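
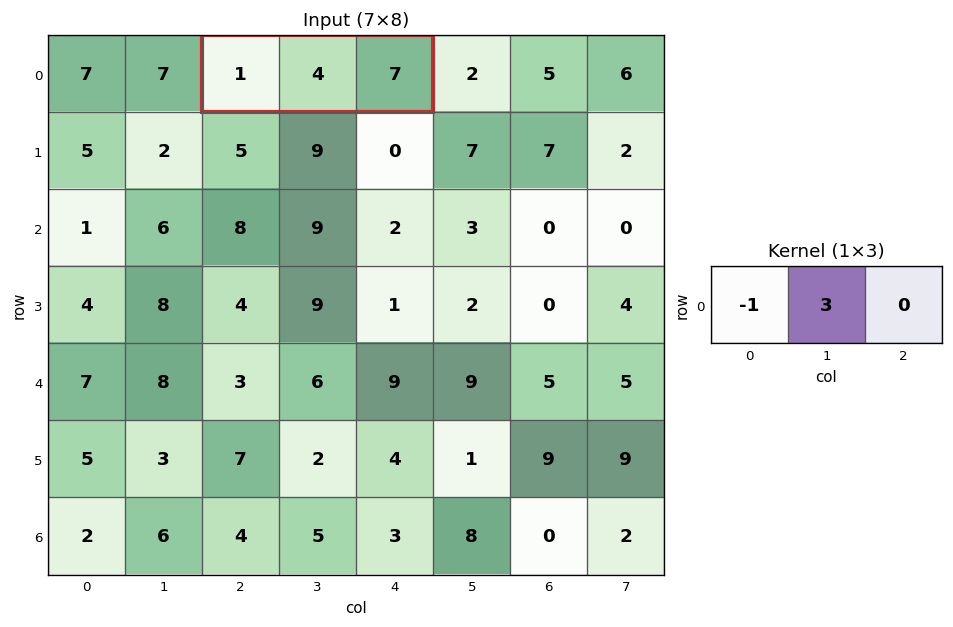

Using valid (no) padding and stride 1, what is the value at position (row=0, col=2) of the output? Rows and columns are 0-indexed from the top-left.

11

The receptive field on the input at this output position is [1 4 7]. Elementwise product with the kernel and sum: 1·-1 + 4·3.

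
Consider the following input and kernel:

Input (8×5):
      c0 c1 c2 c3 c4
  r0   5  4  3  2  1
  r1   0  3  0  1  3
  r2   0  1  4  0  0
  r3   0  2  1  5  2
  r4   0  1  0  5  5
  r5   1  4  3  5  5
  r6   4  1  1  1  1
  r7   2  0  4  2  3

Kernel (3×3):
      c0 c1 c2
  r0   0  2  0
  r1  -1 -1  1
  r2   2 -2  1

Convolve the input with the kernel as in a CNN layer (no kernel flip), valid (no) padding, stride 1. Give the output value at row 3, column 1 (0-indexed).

The receptive field on the input at this output position is [2 1 5 / 1 0 5 / 4 3 5]. Elementwise product with the kernel and sum: 1·2 + 1·-1 + 0·-1 + 5·1 + 4·2 + 3·-2 + 5·1.

13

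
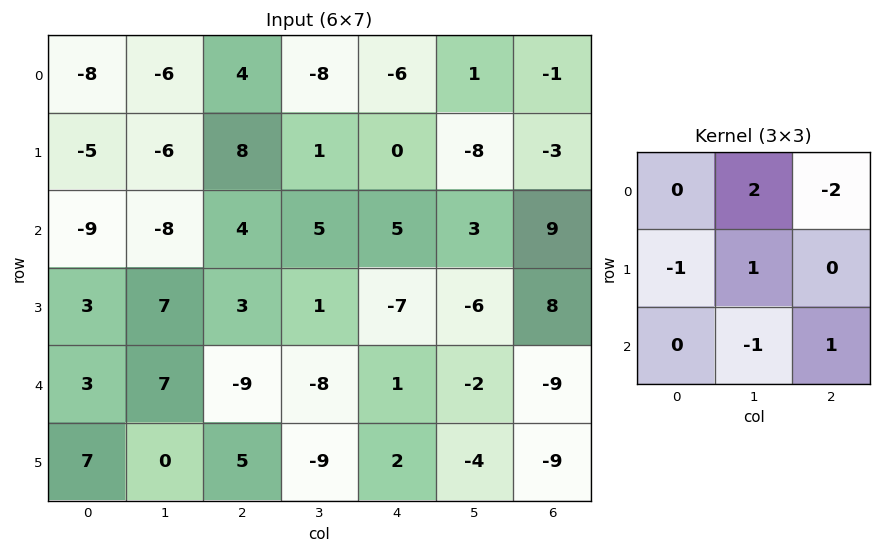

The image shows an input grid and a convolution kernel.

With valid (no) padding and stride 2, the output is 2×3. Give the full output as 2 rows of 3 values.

-9 -11 2
-36 7 -18

Output[0,0]: The receptive field on the input at this output position is [-8 -6 4 / -5 -6 8 / -9 -8 4]. Elementwise product with the kernel and sum: -6·2 + 4·-2 + -5·-1 + -6·1 + -8·-1 + 4·1.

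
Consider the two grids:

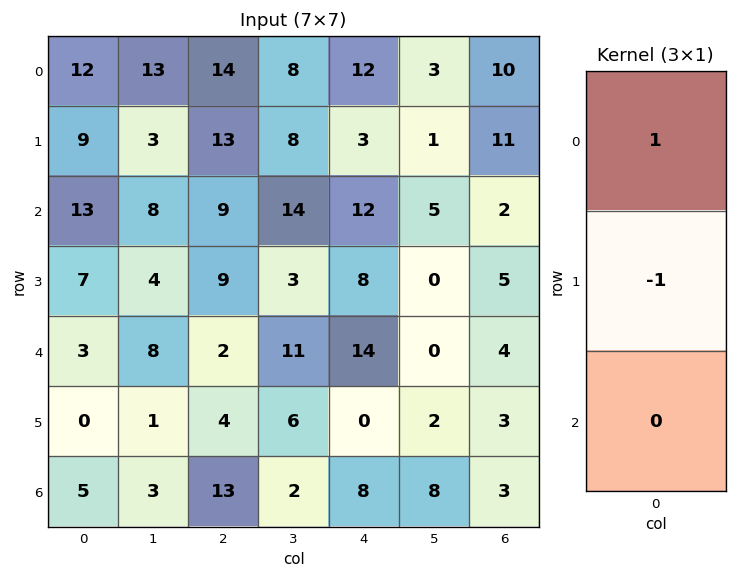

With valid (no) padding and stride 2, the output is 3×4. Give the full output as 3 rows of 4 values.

Output[0,0]: The receptive field on the input at this output position is [12 / 9 / 13]. Elementwise product with the kernel and sum: 12·1 + 9·-1.
Output[0,1]: The receptive field on the input at this output position is [14 / 13 / 9]. Elementwise product with the kernel and sum: 14·1 + 13·-1.

3 1 9 -1
6 0 4 -3
3 -2 14 1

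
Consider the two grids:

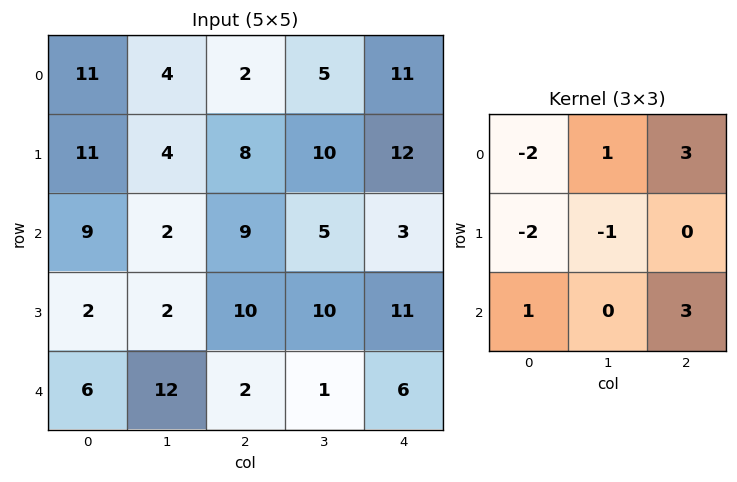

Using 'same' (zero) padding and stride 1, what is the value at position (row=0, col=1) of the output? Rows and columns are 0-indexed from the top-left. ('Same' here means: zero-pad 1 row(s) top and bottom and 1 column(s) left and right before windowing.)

The receptive field on the zero-padded input at this output position is [0 0 0 / 11 4 2 / 11 4 8]. Elementwise product with the kernel and sum: 0·-2 + 0·1 + 0·3 + 11·-2 + 4·-1 + 11·1 + 8·3.

9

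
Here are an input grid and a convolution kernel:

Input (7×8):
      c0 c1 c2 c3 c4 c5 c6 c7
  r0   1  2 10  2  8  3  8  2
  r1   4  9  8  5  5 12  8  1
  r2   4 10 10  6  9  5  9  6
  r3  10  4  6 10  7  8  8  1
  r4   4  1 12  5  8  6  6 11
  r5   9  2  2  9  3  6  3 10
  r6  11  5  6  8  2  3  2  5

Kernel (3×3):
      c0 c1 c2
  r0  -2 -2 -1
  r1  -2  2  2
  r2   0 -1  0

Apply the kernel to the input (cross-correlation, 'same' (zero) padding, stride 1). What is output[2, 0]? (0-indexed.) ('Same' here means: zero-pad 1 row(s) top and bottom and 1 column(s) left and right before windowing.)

The receptive field on the zero-padded input at this output position is [0 4 9 / 0 4 10 / 0 10 4]. Elementwise product with the kernel and sum: 0·-2 + 4·-2 + 9·-1 + 0·-2 + 4·2 + 10·2 + 10·-1.

1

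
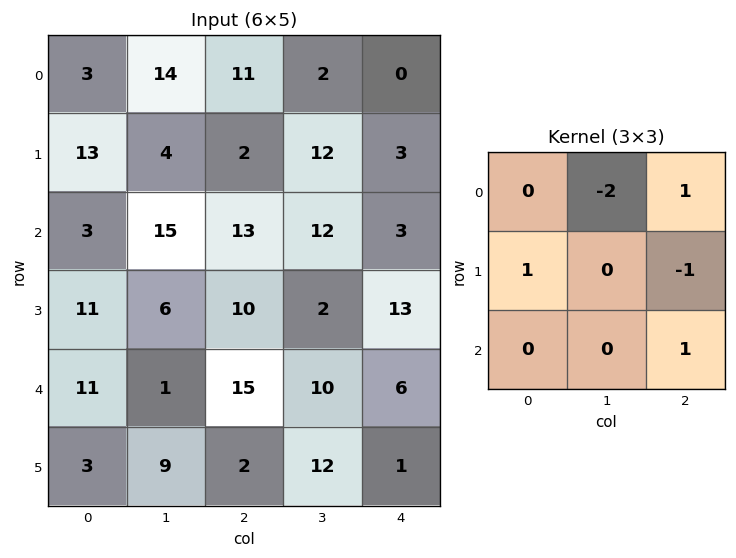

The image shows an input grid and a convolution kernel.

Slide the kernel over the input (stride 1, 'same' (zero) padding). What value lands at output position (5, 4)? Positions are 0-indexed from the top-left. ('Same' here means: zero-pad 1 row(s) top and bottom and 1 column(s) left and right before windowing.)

The receptive field on the zero-padded input at this output position is [10 6 0 / 12 1 0 / 0 0 0]. Elementwise product with the kernel and sum: 6·-2 + 0·1 + 12·1 + 0·-1 + 0·1.

0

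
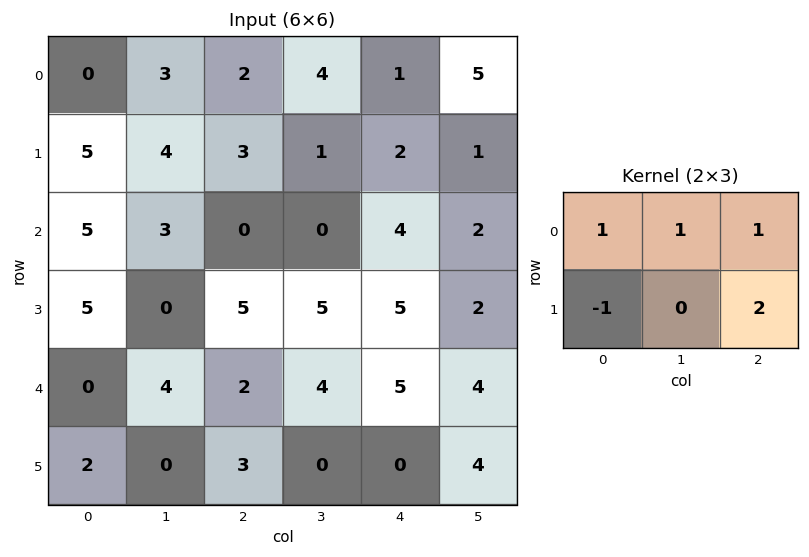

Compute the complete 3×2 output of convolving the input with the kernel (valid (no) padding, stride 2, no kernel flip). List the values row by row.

Output[0,0]: The receptive field on the input at this output position is [0 3 2 / 5 4 3]. Elementwise product with the kernel and sum: 0·1 + 3·1 + 2·1 + 5·-1 + 3·2.
Output[0,1]: The receptive field on the input at this output position is [2 4 1 / 3 1 2]. Elementwise product with the kernel and sum: 2·1 + 4·1 + 1·1 + 3·-1 + 2·2.

6 8
13 9
10 8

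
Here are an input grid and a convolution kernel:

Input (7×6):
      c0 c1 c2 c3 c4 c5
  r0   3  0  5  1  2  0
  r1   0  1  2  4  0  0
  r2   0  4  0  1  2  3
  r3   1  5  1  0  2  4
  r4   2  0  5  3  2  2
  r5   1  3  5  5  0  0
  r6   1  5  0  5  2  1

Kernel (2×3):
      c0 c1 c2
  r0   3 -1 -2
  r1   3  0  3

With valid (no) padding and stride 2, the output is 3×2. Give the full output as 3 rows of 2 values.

Output[0,0]: The receptive field on the input at this output position is [3 0 5 / 0 1 2]. Elementwise product with the kernel and sum: 3·3 + 0·-1 + 5·-2 + 0·3 + 2·3.
Output[0,1]: The receptive field on the input at this output position is [5 1 2 / 2 4 0]. Elementwise product with the kernel and sum: 5·3 + 1·-1 + 2·-2 + 2·3 + 0·3.

5 16
2 4
14 23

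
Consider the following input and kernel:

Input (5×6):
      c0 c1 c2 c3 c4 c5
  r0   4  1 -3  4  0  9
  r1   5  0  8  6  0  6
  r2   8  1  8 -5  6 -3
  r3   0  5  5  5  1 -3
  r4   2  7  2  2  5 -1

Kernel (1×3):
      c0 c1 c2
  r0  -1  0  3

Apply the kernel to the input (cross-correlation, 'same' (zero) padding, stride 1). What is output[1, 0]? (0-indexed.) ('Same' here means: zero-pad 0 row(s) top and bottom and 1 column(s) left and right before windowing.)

0

The receptive field on the zero-padded input at this output position is [0 5 0]. Elementwise product with the kernel and sum: 0·-1 + 0·3.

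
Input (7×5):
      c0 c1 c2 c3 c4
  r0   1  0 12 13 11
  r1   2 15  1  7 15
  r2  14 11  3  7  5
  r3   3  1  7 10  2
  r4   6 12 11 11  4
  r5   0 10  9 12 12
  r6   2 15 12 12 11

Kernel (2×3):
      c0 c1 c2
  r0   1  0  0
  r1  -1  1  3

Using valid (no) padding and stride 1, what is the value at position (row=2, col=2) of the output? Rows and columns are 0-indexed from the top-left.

The receptive field on the input at this output position is [3 7 5 / 7 10 2]. Elementwise product with the kernel and sum: 3·1 + 7·-1 + 10·1 + 2·3.

12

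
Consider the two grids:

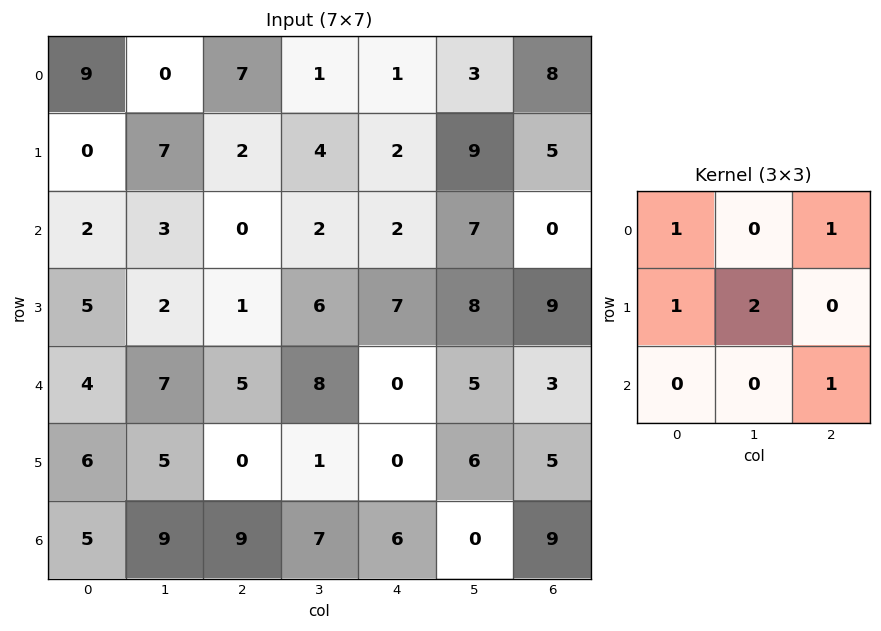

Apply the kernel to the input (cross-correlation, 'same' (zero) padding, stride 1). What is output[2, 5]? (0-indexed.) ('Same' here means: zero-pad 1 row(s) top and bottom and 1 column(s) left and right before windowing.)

The receptive field on the zero-padded input at this output position is [2 9 5 / 2 7 0 / 7 8 9]. Elementwise product with the kernel and sum: 2·1 + 5·1 + 2·1 + 7·2 + 9·1.

32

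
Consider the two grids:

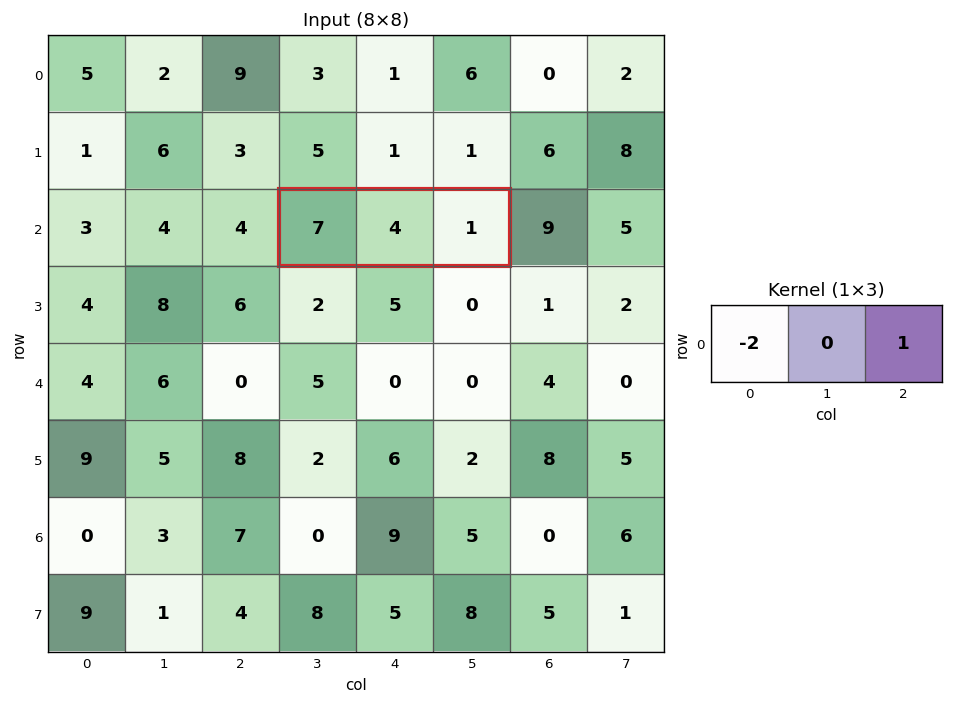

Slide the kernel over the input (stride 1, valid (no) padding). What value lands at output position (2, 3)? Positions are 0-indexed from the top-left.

The receptive field on the input at this output position is [7 4 1]. Elementwise product with the kernel and sum: 7·-2 + 1·1.

-13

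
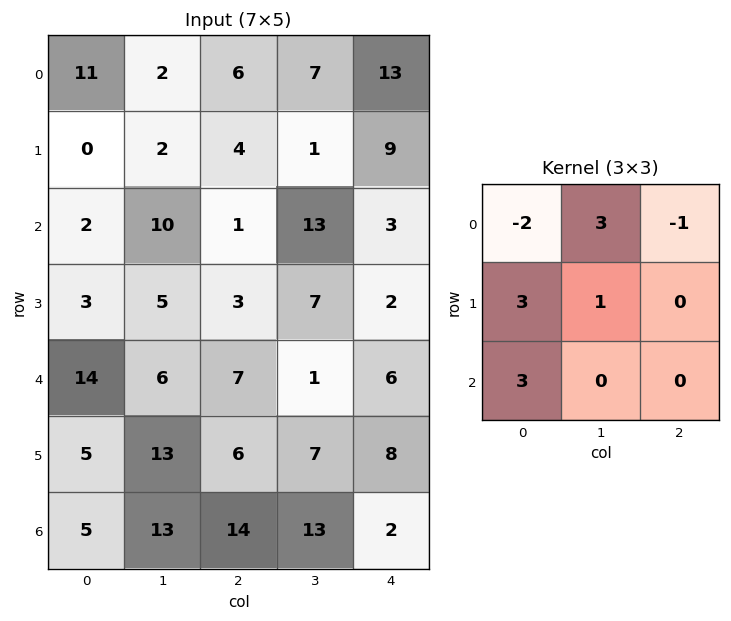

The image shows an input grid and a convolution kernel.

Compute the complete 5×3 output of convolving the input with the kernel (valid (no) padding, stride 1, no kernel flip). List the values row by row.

Output[0,0]: The receptive field on the input at this output position is [11 2 6 / 0 2 4 / 2 10 1]. Elementwise product with the kernel and sum: 11·-2 + 2·3 + 6·-1 + 0·3 + 2·1 + 2·3.
Output[0,1]: The receptive field on the input at this output position is [2 6 7 / 2 4 1 / 10 1 13]. Elementwise product with the kernel and sum: 2·-2 + 6·3 + 7·-1 + 2·3 + 4·1 + 10·3.

-14 47 12
27 53 11
81 6 71
69 56 53
26 92 50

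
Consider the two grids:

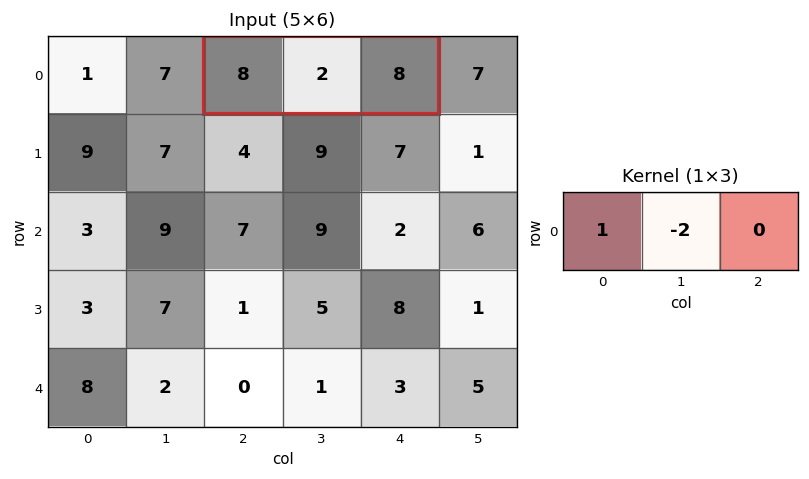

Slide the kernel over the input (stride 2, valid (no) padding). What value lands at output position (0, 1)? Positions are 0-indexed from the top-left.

4

The receptive field on the input at this output position is [8 2 8]. Elementwise product with the kernel and sum: 8·1 + 2·-2.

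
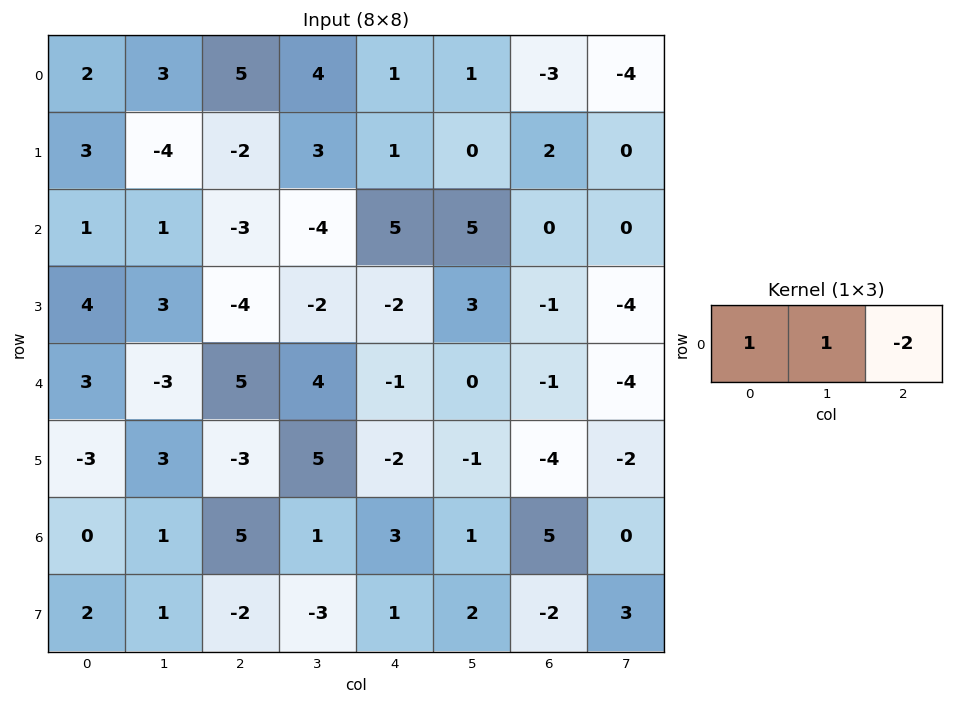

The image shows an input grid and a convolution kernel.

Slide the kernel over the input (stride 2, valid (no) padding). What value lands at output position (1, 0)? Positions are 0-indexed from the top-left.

The receptive field on the input at this output position is [1 1 -3]. Elementwise product with the kernel and sum: 1·1 + 1·1 + -3·-2.

8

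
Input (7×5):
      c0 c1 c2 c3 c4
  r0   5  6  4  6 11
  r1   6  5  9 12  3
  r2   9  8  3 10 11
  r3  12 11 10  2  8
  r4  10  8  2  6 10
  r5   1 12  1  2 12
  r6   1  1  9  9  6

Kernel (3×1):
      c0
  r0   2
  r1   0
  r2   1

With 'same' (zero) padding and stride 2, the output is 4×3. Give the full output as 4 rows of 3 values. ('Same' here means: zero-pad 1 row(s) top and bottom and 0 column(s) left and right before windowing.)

6 9 3
24 28 14
25 21 28
2 2 24

Output[0,0]: The receptive field on the zero-padded input at this output position is [0 / 5 / 6]. Elementwise product with the kernel and sum: 0·2 + 6·1.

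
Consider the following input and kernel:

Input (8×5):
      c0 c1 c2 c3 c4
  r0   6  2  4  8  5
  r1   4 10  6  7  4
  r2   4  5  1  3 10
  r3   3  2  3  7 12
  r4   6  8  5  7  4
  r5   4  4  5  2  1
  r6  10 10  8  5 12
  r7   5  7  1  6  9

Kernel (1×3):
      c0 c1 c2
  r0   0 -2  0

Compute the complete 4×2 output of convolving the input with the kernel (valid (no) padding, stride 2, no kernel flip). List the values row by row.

Output[0,0]: The receptive field on the input at this output position is [6 2 4]. Elementwise product with the kernel and sum: 2·-2.

-4 -16
-10 -6
-16 -14
-20 -10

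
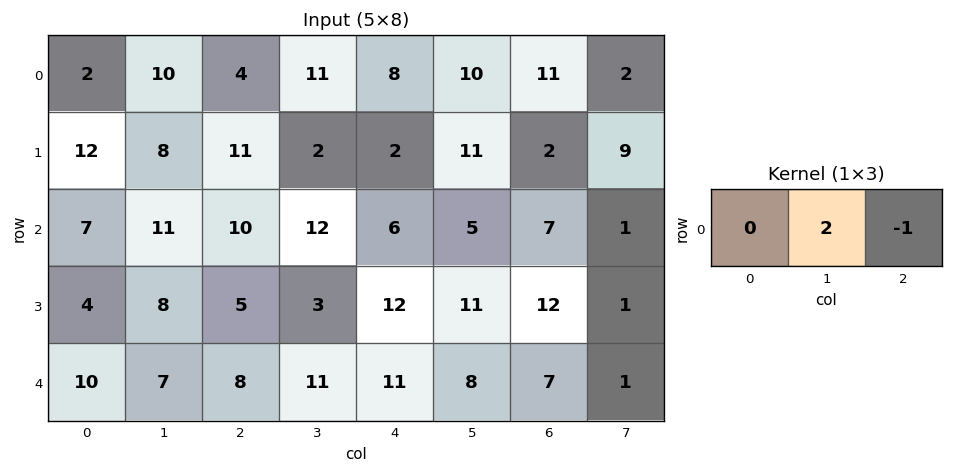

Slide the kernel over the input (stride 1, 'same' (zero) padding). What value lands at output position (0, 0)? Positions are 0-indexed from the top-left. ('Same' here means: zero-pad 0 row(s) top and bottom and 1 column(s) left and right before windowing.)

The receptive field on the zero-padded input at this output position is [0 2 10]. Elementwise product with the kernel and sum: 2·2 + 10·-1.

-6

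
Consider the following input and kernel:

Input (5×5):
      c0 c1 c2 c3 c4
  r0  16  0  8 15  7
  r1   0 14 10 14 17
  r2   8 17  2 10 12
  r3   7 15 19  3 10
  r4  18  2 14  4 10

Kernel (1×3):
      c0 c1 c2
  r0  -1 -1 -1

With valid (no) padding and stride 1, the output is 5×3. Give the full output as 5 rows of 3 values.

Output[0,0]: The receptive field on the input at this output position is [16 0 8]. Elementwise product with the kernel and sum: 16·-1 + 0·-1 + 8·-1.

-24 -23 -30
-24 -38 -41
-27 -29 -24
-41 -37 -32
-34 -20 -28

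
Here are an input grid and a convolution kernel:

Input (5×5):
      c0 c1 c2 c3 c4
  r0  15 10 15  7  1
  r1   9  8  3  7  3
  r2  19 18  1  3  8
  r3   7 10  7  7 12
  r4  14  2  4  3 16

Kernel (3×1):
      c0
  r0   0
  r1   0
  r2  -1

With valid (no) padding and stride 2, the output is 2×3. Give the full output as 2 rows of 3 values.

Output[0,0]: The receptive field on the input at this output position is [15 / 9 / 19]. Elementwise product with the kernel and sum: 19·-1.

-19 -1 -8
-14 -4 -16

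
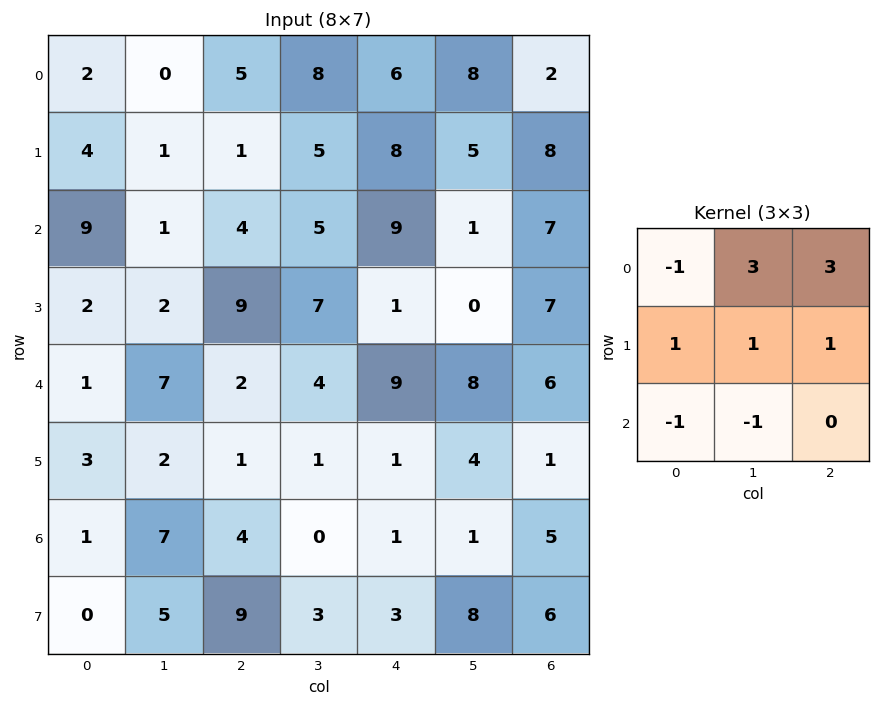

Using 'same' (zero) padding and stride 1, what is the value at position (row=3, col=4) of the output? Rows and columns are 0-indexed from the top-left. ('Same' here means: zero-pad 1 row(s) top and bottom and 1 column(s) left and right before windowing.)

The receptive field on the zero-padded input at this output position is [5 9 1 / 7 1 0 / 4 9 8]. Elementwise product with the kernel and sum: 5·-1 + 9·3 + 1·3 + 7·1 + 1·1 + 0·1 + 4·-1 + 9·-1.

20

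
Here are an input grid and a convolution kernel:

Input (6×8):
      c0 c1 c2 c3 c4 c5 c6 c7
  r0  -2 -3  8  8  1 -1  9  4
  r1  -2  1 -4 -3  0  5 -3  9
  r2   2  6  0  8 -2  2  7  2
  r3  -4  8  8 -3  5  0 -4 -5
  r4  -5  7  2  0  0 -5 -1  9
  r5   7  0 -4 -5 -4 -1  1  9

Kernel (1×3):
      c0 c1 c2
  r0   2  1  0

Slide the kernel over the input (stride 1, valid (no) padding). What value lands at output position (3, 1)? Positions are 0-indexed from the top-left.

The receptive field on the input at this output position is [8 8 -3]. Elementwise product with the kernel and sum: 8·2 + 8·1.

24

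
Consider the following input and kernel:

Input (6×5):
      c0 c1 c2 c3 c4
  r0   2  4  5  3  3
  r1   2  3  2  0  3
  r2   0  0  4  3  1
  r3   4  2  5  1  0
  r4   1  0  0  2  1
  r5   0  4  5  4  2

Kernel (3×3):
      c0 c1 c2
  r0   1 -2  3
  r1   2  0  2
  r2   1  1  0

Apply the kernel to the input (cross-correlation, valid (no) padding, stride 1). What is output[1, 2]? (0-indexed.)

The receptive field on the input at this output position is [2 0 3 / 4 3 1 / 5 1 0]. Elementwise product with the kernel and sum: 2·1 + 0·-2 + 3·3 + 4·2 + 1·2 + 5·1 + 1·1.

27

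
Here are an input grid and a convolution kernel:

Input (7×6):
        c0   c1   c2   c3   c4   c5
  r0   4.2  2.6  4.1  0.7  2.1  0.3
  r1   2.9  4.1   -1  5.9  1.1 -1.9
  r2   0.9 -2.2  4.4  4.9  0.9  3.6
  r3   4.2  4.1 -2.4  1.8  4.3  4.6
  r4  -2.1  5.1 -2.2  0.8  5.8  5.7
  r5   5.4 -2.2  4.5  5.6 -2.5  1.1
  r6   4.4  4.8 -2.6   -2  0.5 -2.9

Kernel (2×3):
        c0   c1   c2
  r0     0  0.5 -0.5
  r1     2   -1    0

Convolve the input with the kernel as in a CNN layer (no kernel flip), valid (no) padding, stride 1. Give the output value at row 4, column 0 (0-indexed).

The receptive field on the input at this output position is [-2.1 5.1 -2.2 / 5.4 -2.2 4.5]. Elementwise product with the kernel and sum: 5.1·0.5 + -2.2·-0.5 + 5.4·2 + -2.2·-1.

16.65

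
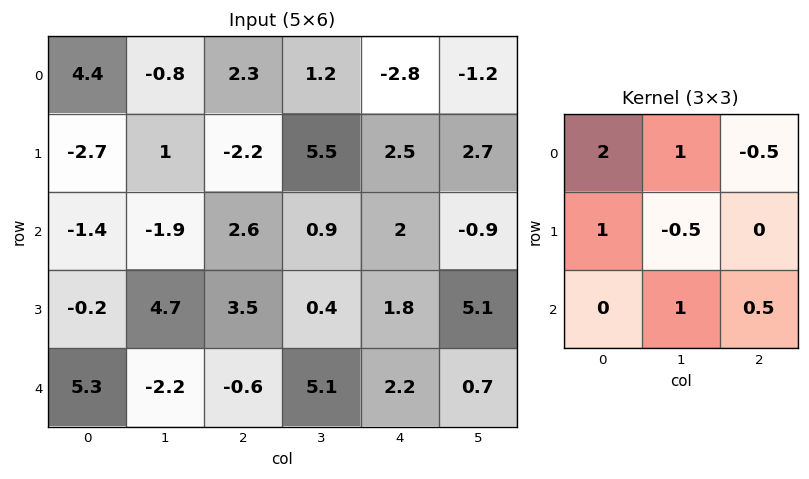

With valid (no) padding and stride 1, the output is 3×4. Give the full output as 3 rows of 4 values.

3.05 5.25 4.15 6
2.7 -2.45 3.3 16.4
-11.05 3.25 14.6 6.3

Output[0,0]: The receptive field on the input at this output position is [4.4 -0.8 2.3 / -2.7 1 -2.2 / -1.4 -1.9 2.6]. Elementwise product with the kernel and sum: 4.4·2 + -0.8·1 + 2.3·-0.5 + -2.7·1 + 1·-0.5 + -1.9·1 + 2.6·0.5.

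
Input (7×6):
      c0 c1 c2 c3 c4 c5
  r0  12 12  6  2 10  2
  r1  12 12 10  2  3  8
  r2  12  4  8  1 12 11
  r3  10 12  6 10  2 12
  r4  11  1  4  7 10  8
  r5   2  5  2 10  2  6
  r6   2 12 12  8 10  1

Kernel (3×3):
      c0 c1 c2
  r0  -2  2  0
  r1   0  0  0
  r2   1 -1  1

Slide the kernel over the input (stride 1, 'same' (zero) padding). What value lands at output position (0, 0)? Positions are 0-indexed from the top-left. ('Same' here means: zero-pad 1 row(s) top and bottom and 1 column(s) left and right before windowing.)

0

The receptive field on the zero-padded input at this output position is [0 0 0 / 0 12 12 / 0 12 12]. Elementwise product with the kernel and sum: 0·-2 + 0·2 + 0·1 + 12·-1 + 12·1.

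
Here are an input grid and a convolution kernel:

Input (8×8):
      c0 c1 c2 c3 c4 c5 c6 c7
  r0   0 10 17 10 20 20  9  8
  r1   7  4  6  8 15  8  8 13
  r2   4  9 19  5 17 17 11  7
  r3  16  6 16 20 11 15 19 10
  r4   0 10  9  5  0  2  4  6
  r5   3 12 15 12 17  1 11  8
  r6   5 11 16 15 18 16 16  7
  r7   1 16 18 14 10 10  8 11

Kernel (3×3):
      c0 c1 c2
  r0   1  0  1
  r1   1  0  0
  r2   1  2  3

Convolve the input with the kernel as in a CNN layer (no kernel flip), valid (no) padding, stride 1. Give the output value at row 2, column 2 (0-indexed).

The receptive field on the input at this output position is [19 5 17 / 16 20 11 / 9 5 0]. Elementwise product with the kernel and sum: 19·1 + 17·1 + 16·1 + 9·1 + 5·2 + 0·3.

71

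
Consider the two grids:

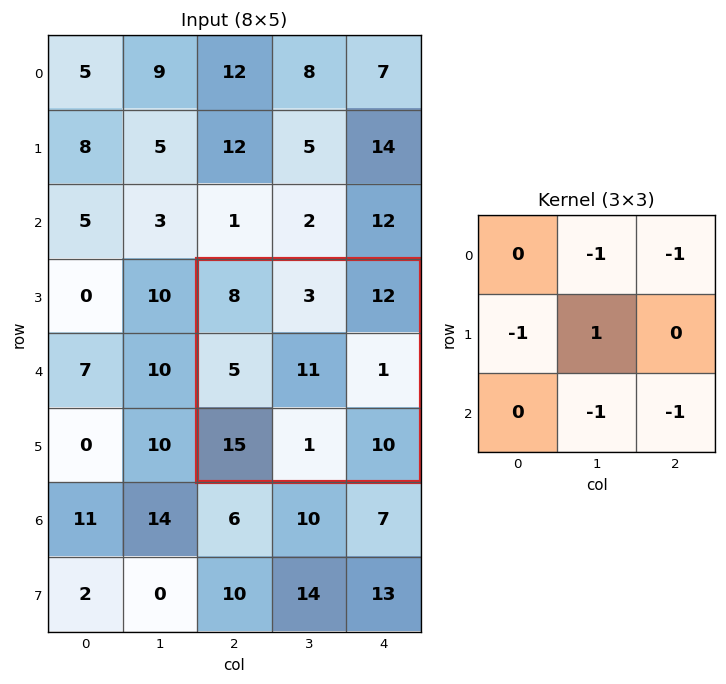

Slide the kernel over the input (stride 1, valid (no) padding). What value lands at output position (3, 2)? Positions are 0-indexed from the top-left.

-20

The receptive field on the input at this output position is [8 3 12 / 5 11 1 / 15 1 10]. Elementwise product with the kernel and sum: 3·-1 + 12·-1 + 5·-1 + 11·1 + 1·-1 + 10·-1.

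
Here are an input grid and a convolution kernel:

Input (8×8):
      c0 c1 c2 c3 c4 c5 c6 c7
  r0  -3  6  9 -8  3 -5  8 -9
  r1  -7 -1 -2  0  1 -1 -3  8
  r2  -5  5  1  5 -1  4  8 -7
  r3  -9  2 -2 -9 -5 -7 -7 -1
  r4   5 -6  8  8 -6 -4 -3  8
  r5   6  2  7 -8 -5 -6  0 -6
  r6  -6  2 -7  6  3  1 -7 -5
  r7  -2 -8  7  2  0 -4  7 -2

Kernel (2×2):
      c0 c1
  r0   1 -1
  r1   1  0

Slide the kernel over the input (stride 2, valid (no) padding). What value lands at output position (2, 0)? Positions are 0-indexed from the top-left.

17

The receptive field on the input at this output position is [5 -6 / 6 2]. Elementwise product with the kernel and sum: 5·1 + -6·-1 + 6·1.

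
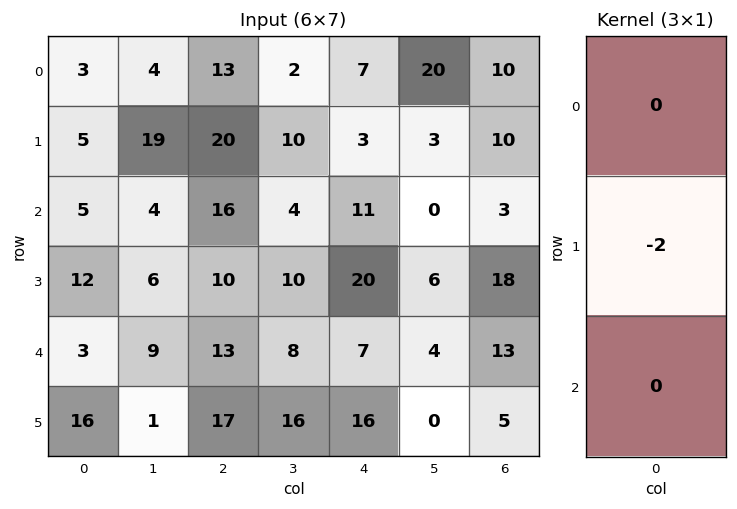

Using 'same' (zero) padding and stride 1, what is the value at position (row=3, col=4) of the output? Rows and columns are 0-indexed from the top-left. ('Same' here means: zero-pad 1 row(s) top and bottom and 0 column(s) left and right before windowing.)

-40

The receptive field on the zero-padded input at this output position is [11 / 20 / 7]. Elementwise product with the kernel and sum: 20·-2.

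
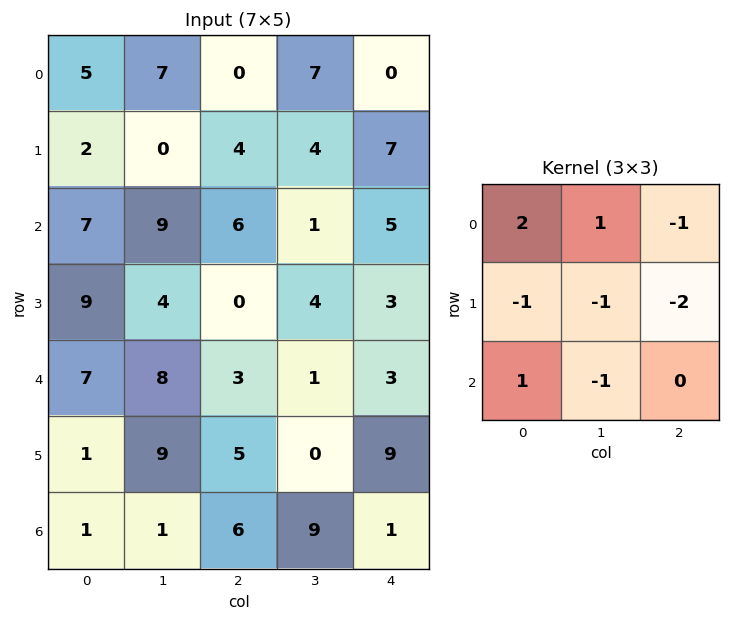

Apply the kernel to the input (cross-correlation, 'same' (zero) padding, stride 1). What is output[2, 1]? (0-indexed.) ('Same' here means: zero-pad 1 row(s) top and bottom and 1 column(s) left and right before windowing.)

-23

The receptive field on the zero-padded input at this output position is [2 0 4 / 7 9 6 / 9 4 0]. Elementwise product with the kernel and sum: 2·2 + 0·1 + 4·-1 + 7·-1 + 9·-1 + 6·-2 + 9·1 + 4·-1.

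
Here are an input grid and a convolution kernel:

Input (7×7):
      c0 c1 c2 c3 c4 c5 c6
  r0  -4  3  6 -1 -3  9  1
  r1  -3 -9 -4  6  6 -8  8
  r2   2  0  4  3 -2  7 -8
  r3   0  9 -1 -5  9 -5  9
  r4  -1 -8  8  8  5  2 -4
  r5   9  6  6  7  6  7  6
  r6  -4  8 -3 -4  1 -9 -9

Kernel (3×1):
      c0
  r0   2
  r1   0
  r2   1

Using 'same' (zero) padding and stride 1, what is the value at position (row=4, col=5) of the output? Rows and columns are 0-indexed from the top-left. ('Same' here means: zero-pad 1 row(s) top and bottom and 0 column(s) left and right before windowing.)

-3

The receptive field on the zero-padded input at this output position is [-5 / 2 / 7]. Elementwise product with the kernel and sum: -5·2 + 7·1.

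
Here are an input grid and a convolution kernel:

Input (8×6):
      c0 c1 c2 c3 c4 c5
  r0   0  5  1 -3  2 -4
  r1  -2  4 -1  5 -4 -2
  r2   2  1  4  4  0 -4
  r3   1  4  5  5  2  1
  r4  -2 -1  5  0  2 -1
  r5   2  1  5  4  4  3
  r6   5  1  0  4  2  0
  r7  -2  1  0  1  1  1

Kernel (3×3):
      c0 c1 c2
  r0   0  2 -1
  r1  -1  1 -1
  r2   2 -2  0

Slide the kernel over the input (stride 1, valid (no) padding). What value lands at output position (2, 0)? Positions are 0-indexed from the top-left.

-6

The receptive field on the input at this output position is [2 1 4 / 1 4 5 / -2 -1 5]. Elementwise product with the kernel and sum: 1·2 + 4·-1 + 1·-1 + 4·1 + 5·-1 + -2·2 + -1·-2.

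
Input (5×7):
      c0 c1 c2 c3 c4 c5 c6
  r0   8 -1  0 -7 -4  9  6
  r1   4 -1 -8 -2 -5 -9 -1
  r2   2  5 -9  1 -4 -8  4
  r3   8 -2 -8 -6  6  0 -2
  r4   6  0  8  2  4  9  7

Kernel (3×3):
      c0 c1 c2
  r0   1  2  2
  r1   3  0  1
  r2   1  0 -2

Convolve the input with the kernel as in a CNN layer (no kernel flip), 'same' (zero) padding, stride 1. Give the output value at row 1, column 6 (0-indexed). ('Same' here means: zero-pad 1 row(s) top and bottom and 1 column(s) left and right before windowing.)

-14

The receptive field on the zero-padded input at this output position is [9 6 0 / -9 -1 0 / -8 4 0]. Elementwise product with the kernel and sum: 9·1 + 6·2 + 0·2 + -9·3 + 0·1 + -8·1 + 0·-2.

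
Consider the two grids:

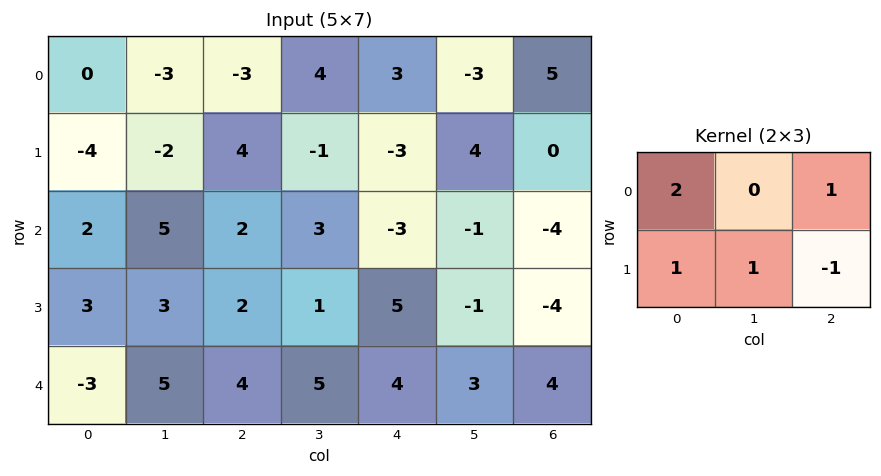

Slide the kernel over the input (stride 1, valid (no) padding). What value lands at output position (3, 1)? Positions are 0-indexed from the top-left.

The receptive field on the input at this output position is [3 2 1 / 5 4 5]. Elementwise product with the kernel and sum: 3·2 + 1·1 + 5·1 + 4·1 + 5·-1.

11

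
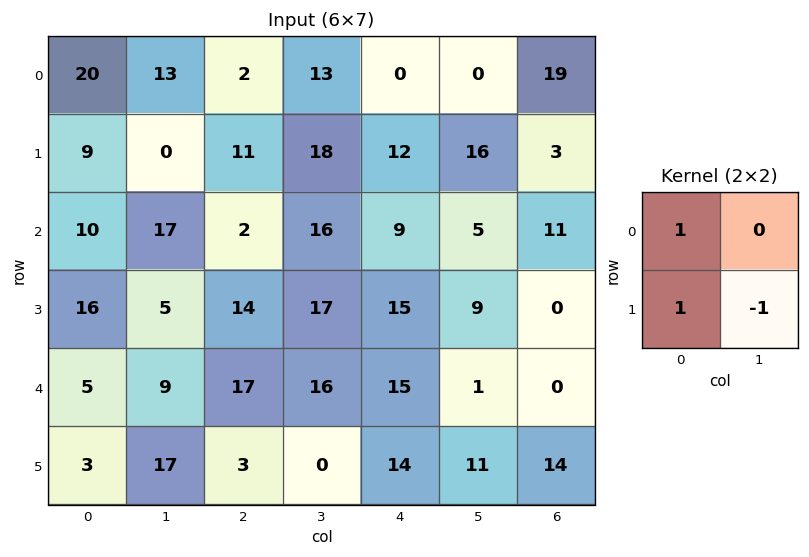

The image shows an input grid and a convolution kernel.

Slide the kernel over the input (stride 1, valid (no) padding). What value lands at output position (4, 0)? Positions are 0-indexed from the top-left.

-9

The receptive field on the input at this output position is [5 9 / 3 17]. Elementwise product with the kernel and sum: 5·1 + 3·1 + 17·-1.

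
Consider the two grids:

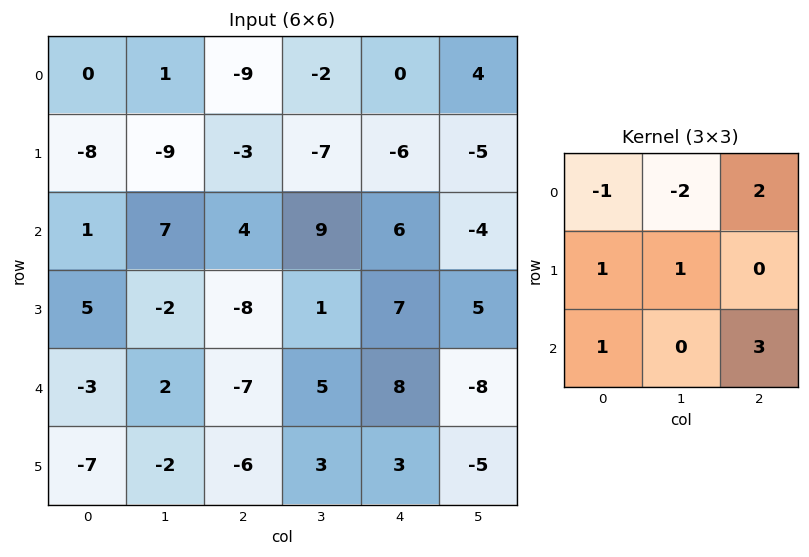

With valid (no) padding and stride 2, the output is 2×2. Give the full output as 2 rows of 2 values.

Output[0,0]: The receptive field on the input at this output position is [0 1 -9 / -8 -9 -3 / 1 7 4]. Elementwise product with the kernel and sum: 0·-1 + 1·-2 + -9·2 + -8·1 + -9·1 + 1·1 + 4·3.

-24 25
-28 0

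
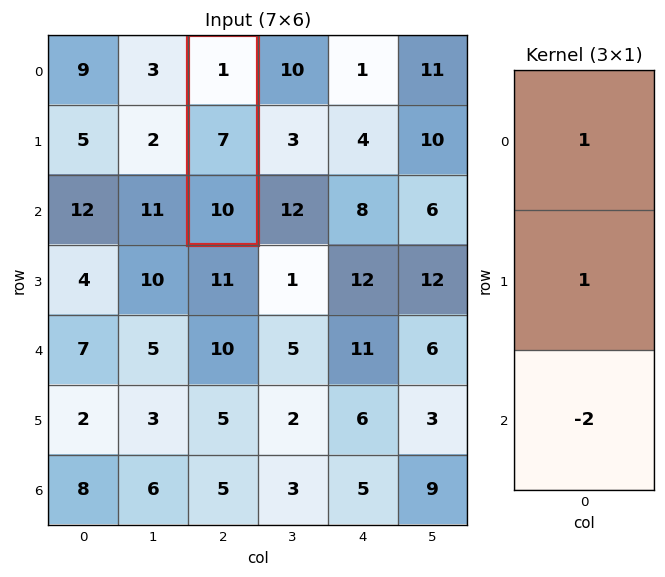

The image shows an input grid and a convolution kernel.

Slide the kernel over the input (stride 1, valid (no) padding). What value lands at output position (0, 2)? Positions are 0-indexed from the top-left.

The receptive field on the input at this output position is [1 / 7 / 10]. Elementwise product with the kernel and sum: 1·1 + 7·1 + 10·-2.

-12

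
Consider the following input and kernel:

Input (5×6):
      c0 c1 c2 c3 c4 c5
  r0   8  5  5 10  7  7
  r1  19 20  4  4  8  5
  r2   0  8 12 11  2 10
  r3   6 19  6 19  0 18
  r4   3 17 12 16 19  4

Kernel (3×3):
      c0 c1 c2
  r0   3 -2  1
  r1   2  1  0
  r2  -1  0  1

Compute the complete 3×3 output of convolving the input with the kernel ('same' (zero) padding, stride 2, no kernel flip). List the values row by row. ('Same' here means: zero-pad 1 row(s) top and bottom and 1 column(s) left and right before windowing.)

Output[0,0]: The receptive field on the zero-padded input at this output position is [0 0 0 / 0 8 5 / 0 19 20]. Elementwise product with the kernel and sum: 0·3 + 0·-2 + 0·1 + 0·2 + 8·1 + 0·-1 + 20·1.

28 -1 28
1 84 24
10 110 126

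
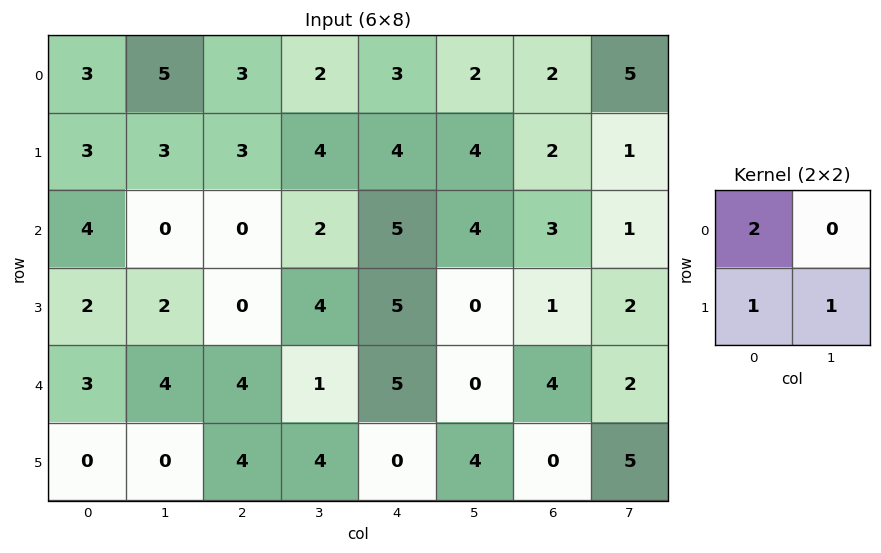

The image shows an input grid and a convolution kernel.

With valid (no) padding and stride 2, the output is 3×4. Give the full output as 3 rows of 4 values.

12 13 14 7
12 4 15 9
6 16 14 13

Output[0,0]: The receptive field on the input at this output position is [3 5 / 3 3]. Elementwise product with the kernel and sum: 3·2 + 3·1 + 3·1.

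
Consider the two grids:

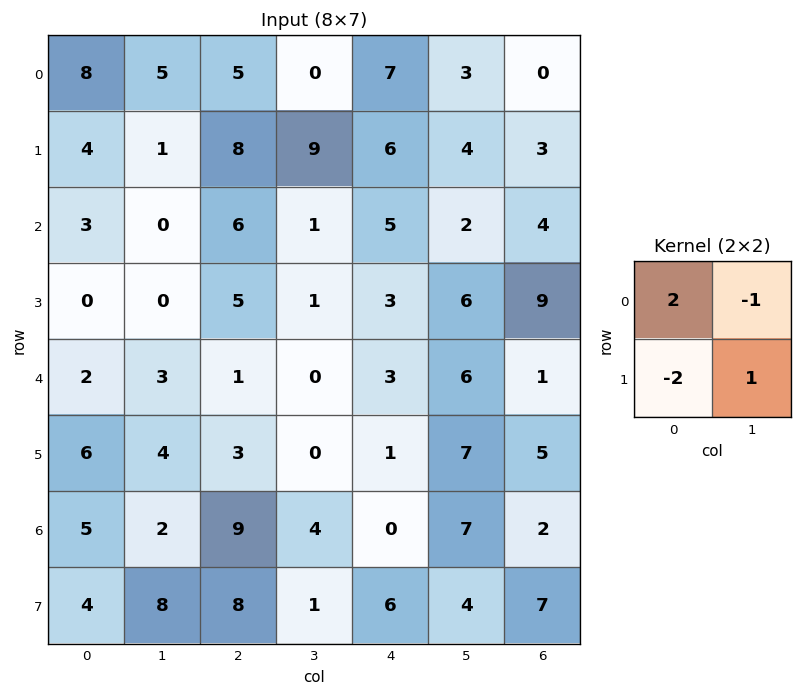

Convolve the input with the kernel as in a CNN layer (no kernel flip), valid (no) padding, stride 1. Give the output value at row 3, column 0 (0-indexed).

-1

The receptive field on the input at this output position is [0 0 / 2 3]. Elementwise product with the kernel and sum: 0·2 + 0·-1 + 2·-2 + 3·1.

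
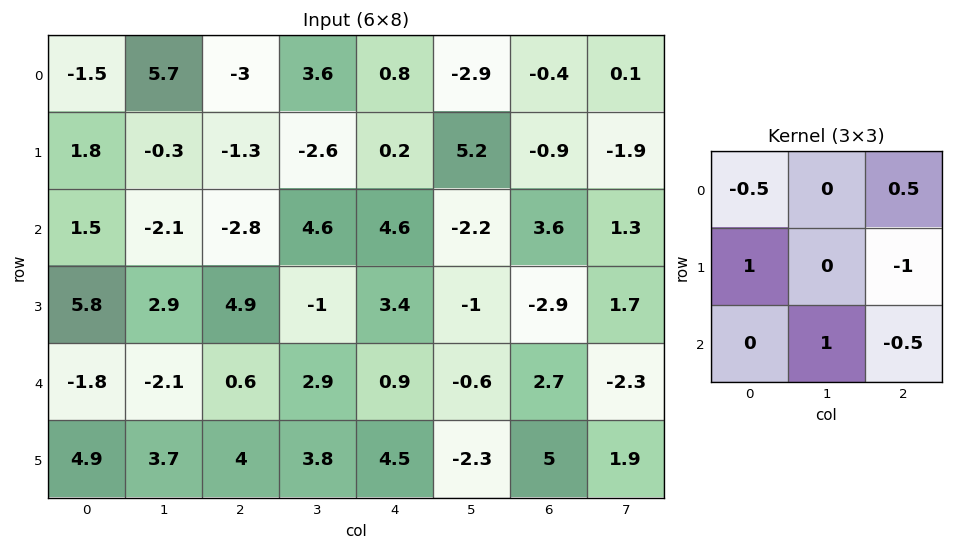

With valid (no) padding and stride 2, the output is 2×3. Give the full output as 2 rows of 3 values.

1.65 2.7 -3.5
-3.65 7.65 3.85

Output[0,0]: The receptive field on the input at this output position is [-1.5 5.7 -3 / 1.8 -0.3 -1.3 / 1.5 -2.1 -2.8]. Elementwise product with the kernel and sum: -1.5·-0.5 + -3·0.5 + 1.8·1 + -1.3·-1 + -2.1·1 + -2.8·-0.5.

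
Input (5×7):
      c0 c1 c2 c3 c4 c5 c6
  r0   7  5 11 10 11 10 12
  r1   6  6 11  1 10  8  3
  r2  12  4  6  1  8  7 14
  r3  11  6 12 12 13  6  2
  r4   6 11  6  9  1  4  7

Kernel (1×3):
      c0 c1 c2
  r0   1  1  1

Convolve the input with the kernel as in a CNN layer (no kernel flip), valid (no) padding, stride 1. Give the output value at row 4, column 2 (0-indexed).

The receptive field on the input at this output position is [6 9 1]. Elementwise product with the kernel and sum: 6·1 + 9·1 + 1·1.

16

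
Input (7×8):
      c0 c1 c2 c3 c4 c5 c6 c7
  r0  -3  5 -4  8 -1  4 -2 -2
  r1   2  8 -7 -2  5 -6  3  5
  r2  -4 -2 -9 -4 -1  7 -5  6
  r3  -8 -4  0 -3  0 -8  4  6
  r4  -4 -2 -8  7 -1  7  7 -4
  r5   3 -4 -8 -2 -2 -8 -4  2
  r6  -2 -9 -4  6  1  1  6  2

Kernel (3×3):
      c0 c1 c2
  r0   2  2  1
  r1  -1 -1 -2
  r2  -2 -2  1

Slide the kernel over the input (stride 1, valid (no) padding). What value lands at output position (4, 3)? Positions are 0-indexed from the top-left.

26

The receptive field on the input at this output position is [7 -1 7 / -2 -2 -8 / 6 1 1]. Elementwise product with the kernel and sum: 7·2 + -1·2 + 7·1 + -2·-1 + -2·-1 + -8·-2 + 6·-2 + 1·-2 + 1·1.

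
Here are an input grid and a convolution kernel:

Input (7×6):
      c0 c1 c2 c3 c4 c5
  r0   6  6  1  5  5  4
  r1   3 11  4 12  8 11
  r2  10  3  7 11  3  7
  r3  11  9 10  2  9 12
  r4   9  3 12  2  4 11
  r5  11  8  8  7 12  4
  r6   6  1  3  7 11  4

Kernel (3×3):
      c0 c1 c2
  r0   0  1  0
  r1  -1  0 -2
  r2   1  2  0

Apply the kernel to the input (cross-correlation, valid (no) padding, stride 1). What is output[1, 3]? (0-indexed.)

The receptive field on the input at this output position is [12 8 11 / 11 3 7 / 2 9 12]. Elementwise product with the kernel and sum: 8·1 + 11·-1 + 7·-2 + 2·1 + 9·2.

3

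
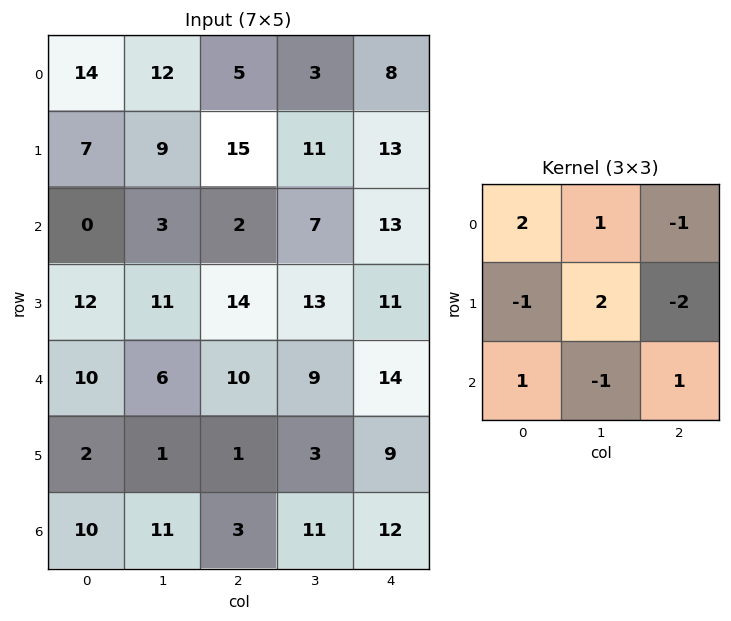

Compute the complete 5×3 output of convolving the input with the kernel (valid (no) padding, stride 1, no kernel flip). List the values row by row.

15 33 -6
25 19 26
-3 -3 3
5 22 17
16 27 6

Output[0,0]: The receptive field on the input at this output position is [14 12 5 / 7 9 15 / 0 3 2]. Elementwise product with the kernel and sum: 14·2 + 12·1 + 5·-1 + 7·-1 + 9·2 + 15·-2 + 0·1 + 3·-1 + 2·1.
Output[0,1]: The receptive field on the input at this output position is [12 5 3 / 9 15 11 / 3 2 7]. Elementwise product with the kernel and sum: 12·2 + 5·1 + 3·-1 + 9·-1 + 15·2 + 11·-2 + 3·1 + 2·-1 + 7·1.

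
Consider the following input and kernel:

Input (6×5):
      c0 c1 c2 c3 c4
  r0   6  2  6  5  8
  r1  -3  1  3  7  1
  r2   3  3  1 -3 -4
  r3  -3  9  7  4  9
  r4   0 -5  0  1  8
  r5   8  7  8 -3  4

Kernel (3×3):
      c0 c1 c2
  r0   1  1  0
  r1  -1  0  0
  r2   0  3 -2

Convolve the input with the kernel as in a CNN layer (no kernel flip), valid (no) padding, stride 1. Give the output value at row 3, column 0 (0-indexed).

The receptive field on the input at this output position is [-3 9 7 / 0 -5 0 / 8 7 8]. Elementwise product with the kernel and sum: -3·1 + 9·1 + 0·-1 + 7·3 + 8·-2.

11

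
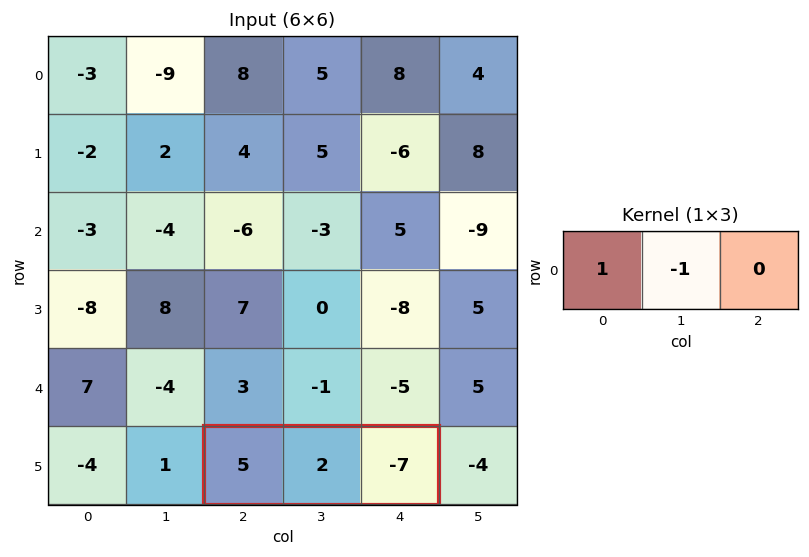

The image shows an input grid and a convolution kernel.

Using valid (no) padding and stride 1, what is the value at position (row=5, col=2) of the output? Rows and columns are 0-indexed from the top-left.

The receptive field on the input at this output position is [5 2 -7]. Elementwise product with the kernel and sum: 5·1 + 2·-1.

3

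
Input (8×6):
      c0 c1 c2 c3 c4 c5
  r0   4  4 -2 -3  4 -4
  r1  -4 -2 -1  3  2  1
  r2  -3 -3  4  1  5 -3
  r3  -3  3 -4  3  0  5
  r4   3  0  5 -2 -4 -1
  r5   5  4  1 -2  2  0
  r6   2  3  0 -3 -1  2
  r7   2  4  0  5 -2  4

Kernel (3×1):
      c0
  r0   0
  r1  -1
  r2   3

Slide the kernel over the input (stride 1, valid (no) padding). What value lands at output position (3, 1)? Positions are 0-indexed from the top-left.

The receptive field on the input at this output position is [3 / 0 / 4]. Elementwise product with the kernel and sum: 0·-1 + 4·3.

12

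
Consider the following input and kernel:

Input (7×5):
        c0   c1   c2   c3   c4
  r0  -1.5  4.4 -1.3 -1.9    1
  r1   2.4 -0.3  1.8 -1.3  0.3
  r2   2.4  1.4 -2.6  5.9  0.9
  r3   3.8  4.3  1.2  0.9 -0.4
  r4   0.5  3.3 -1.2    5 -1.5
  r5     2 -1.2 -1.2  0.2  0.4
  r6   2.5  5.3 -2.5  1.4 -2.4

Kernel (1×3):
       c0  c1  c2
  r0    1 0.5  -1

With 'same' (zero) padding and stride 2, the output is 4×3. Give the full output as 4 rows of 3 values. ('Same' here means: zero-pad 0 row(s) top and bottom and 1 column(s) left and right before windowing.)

Output[0,0]: The receptive field on the zero-padded input at this output position is [0 -1.5 4.4]. Elementwise product with the kernel and sum: 0·1 + -1.5·0.5 + 4.4·-1.
Output[0,1]: The receptive field on the zero-padded input at this output position is [4.4 -1.3 -1.9]. Elementwise product with the kernel and sum: 4.4·1 + -1.3·0.5 + -1.9·-1.

-5.15 5.65 -1.4
-0.2 -5.8 6.35
-3.05 -2.3 4.25
-4.05 2.65 0.2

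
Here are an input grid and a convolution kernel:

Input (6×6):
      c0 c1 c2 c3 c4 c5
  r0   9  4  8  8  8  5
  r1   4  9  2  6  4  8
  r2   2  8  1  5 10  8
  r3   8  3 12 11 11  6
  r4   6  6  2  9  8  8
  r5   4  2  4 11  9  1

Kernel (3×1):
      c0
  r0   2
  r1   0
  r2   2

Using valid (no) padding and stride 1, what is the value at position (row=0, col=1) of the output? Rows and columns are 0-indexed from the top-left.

The receptive field on the input at this output position is [4 / 9 / 8]. Elementwise product with the kernel and sum: 4·2 + 8·2.

24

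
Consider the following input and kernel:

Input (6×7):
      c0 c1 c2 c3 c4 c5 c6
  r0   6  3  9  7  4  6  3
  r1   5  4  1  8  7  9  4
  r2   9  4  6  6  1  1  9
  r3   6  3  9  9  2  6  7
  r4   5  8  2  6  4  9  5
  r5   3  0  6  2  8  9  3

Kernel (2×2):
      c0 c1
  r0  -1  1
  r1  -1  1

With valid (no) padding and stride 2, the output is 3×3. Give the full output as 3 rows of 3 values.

Output[0,0]: The receptive field on the input at this output position is [6 3 / 5 4]. Elementwise product with the kernel and sum: 6·-1 + 3·1 + 5·-1 + 4·1.

-4 5 4
-8 0 4
0 0 6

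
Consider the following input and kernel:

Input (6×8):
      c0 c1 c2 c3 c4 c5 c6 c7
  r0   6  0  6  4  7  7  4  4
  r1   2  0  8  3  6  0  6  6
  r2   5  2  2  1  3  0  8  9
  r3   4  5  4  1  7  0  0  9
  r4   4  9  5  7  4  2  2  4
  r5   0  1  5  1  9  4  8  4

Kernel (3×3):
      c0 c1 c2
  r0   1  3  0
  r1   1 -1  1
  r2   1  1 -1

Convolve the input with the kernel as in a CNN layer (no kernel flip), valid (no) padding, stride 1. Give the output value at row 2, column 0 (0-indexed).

The receptive field on the input at this output position is [5 2 2 / 4 5 4 / 4 9 5]. Elementwise product with the kernel and sum: 5·1 + 2·3 + 4·1 + 5·-1 + 4·1 + 4·1 + 9·1 + 5·-1.

22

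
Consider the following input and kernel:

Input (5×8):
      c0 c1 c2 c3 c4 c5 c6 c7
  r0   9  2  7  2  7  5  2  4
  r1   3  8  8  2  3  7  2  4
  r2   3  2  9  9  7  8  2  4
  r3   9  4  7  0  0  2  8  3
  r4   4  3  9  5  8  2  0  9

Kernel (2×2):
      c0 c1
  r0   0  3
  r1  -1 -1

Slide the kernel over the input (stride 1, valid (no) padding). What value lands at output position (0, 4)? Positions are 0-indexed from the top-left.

5

The receptive field on the input at this output position is [7 5 / 3 7]. Elementwise product with the kernel and sum: 5·3 + 3·-1 + 7·-1.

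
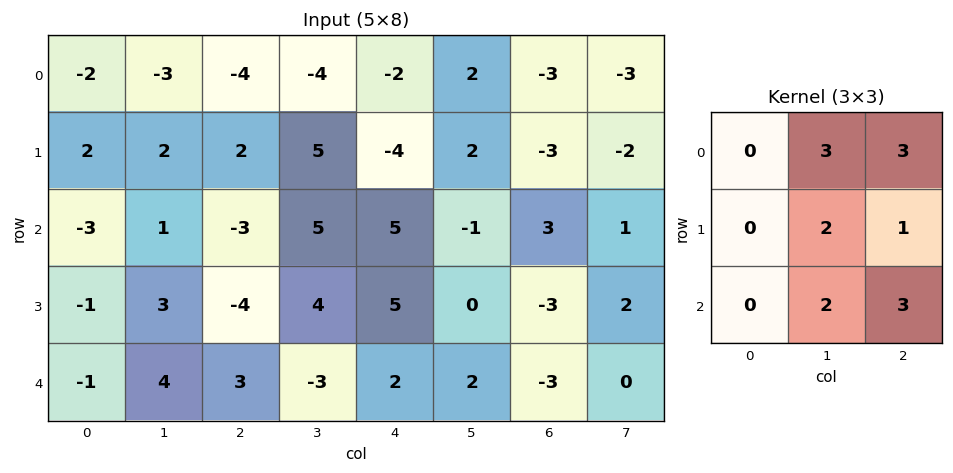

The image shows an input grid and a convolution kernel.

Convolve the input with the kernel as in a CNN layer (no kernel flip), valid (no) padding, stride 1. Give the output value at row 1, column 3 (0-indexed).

13

The receptive field on the input at this output position is [5 -4 2 / 5 5 -1 / 4 5 0]. Elementwise product with the kernel and sum: -4·3 + 2·3 + 5·2 + -1·1 + 5·2 + 0·3.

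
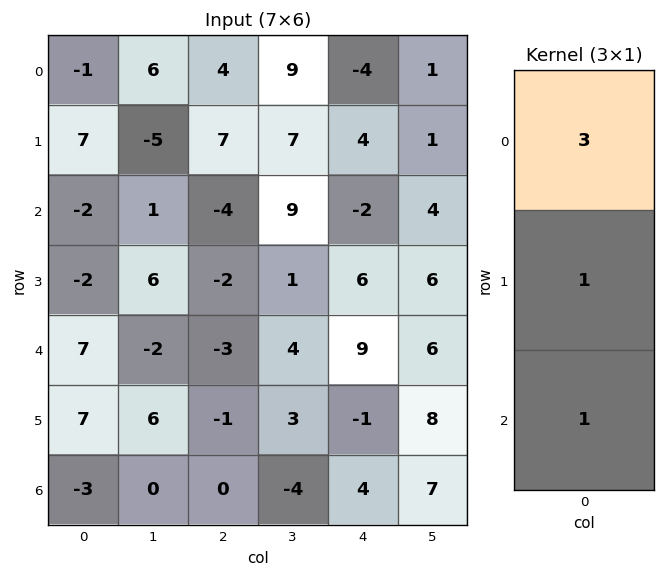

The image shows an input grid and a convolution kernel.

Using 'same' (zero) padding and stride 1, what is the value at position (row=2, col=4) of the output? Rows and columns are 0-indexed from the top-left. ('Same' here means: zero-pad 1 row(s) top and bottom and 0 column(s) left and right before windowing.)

The receptive field on the zero-padded input at this output position is [4 / -2 / 6]. Elementwise product with the kernel and sum: 4·3 + -2·1 + 6·1.

16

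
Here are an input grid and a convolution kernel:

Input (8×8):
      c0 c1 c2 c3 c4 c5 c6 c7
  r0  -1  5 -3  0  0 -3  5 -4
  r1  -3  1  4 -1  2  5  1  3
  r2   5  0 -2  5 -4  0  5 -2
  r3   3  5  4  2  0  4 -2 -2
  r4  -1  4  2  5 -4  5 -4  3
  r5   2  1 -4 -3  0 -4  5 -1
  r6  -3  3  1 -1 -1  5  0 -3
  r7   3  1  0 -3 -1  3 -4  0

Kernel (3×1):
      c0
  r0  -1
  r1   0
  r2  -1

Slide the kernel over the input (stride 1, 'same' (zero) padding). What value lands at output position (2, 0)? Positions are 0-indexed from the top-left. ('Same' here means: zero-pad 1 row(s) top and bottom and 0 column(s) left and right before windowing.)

0

The receptive field on the zero-padded input at this output position is [-3 / 5 / 3]. Elementwise product with the kernel and sum: -3·-1 + 3·-1.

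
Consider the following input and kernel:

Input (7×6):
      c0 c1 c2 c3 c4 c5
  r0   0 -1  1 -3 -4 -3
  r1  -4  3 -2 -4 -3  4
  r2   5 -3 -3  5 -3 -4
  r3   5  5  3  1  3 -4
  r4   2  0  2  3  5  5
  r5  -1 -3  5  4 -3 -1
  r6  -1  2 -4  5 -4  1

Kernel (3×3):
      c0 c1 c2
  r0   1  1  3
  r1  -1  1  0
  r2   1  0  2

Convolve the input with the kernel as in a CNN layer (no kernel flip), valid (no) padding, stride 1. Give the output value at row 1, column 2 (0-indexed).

The receptive field on the input at this output position is [-2 -4 -3 / -3 5 -3 / 3 1 3]. Elementwise product with the kernel and sum: -2·1 + -4·1 + -3·3 + -3·-1 + 5·1 + 3·1 + 3·2.

2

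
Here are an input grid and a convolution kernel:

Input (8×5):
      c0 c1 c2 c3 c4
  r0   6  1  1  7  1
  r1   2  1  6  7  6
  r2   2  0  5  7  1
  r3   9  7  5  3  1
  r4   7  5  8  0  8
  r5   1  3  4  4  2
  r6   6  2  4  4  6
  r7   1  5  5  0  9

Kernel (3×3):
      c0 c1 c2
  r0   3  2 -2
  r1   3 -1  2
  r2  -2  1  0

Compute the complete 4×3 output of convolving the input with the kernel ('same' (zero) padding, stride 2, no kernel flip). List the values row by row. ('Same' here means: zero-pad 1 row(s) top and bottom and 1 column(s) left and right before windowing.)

Output[0,0]: The receptive field on the zero-padded input at this output position is [0 0 0 / 0 6 1 / 0 2 1]. Elementwise product with the kernel and sum: 0·3 + 0·2 + 0·-2 + 0·3 + 6·-1 + 1·2 + 0·-2 + 2·1.
Output[0,1]: The receptive field on the zero-padded input at this output position is [0 0 0 / 1 1 7 / 1 6 7]. Elementwise product with the kernel and sum: 0·3 + 0·2 + 0·-2 + 1·3 + 1·-1 + 7·2 + 1·-2 + 6·1.

-2 20 12
9 1 48
8 30 -3
-5 14 31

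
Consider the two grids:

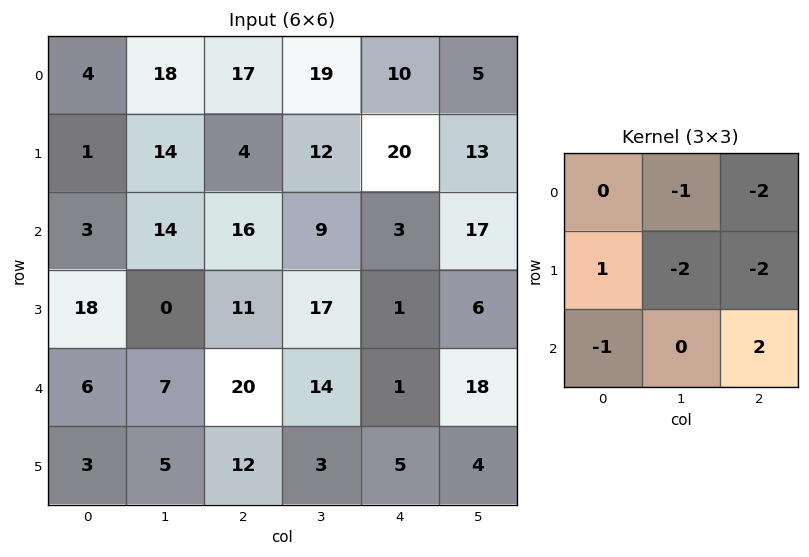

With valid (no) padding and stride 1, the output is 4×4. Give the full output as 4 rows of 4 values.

Output[0,0]: The receptive field on the input at this output position is [4 18 17 / 1 14 4 / 3 14 16]. Elementwise product with the kernel and sum: 18·-1 + 17·-2 + 1·1 + 14·-2 + 4·-2 + 3·-1 + 16·2.
Output[0,1]: The receptive field on the input at this output position is [18 17 19 / 14 4 12 / 14 16 9]. Elementwise product with the kernel and sum: 17·-1 + 19·-2 + 14·1 + 4·-2 + 12·-2 + 14·-1 + 9·2.

-58 -69 -109 -49
-75 -30 -69 -82
-16 -69 -58 -12
-49 -105 -31 -32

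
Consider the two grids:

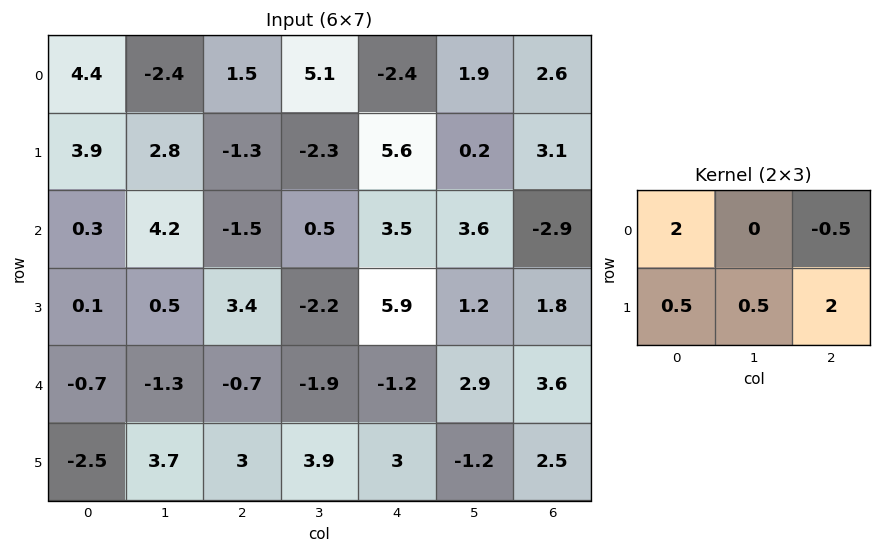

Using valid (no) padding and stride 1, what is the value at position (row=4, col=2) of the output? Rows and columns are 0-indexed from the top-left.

8.65

The receptive field on the input at this output position is [-0.7 -1.9 -1.2 / 3 3.9 3]. Elementwise product with the kernel and sum: -0.7·2 + -1.2·-0.5 + 3·0.5 + 3.9·0.5 + 3·2.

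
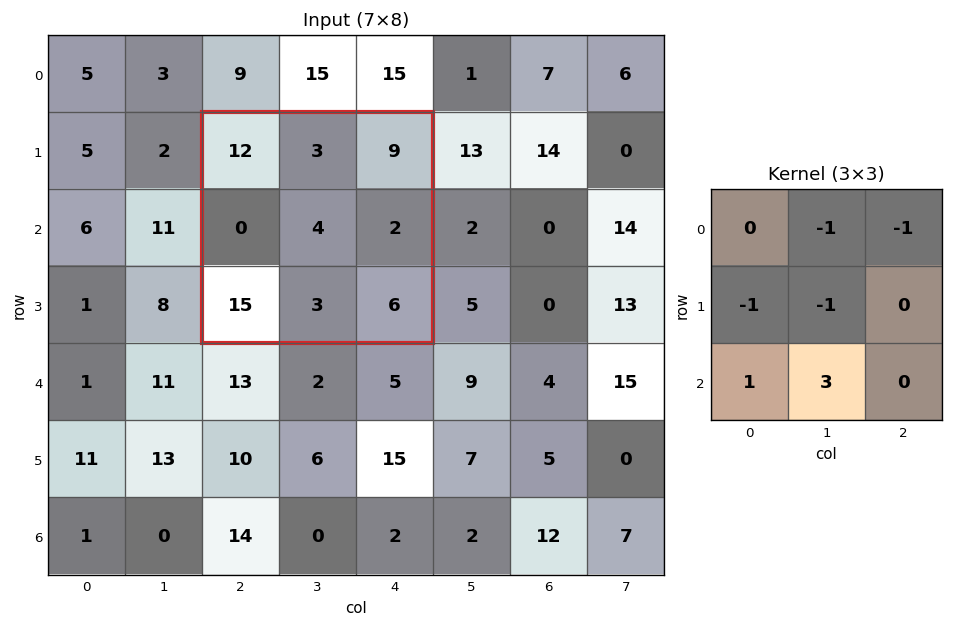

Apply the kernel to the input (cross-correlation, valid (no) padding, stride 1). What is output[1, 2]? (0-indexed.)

The receptive field on the input at this output position is [12 3 9 / 0 4 2 / 15 3 6]. Elementwise product with the kernel and sum: 3·-1 + 9·-1 + 0·-1 + 4·-1 + 15·1 + 3·3.

8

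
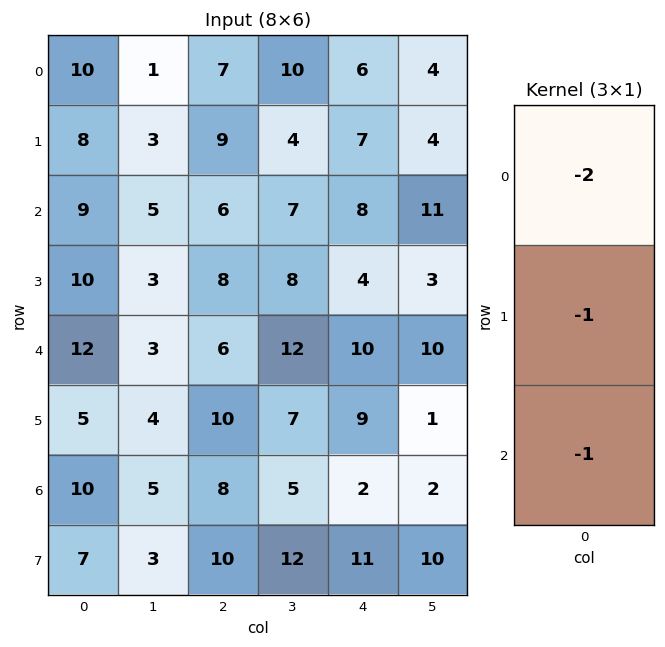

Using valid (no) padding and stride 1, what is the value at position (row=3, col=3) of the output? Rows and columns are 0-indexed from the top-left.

-35

The receptive field on the input at this output position is [8 / 12 / 7]. Elementwise product with the kernel and sum: 8·-2 + 12·-1 + 7·-1.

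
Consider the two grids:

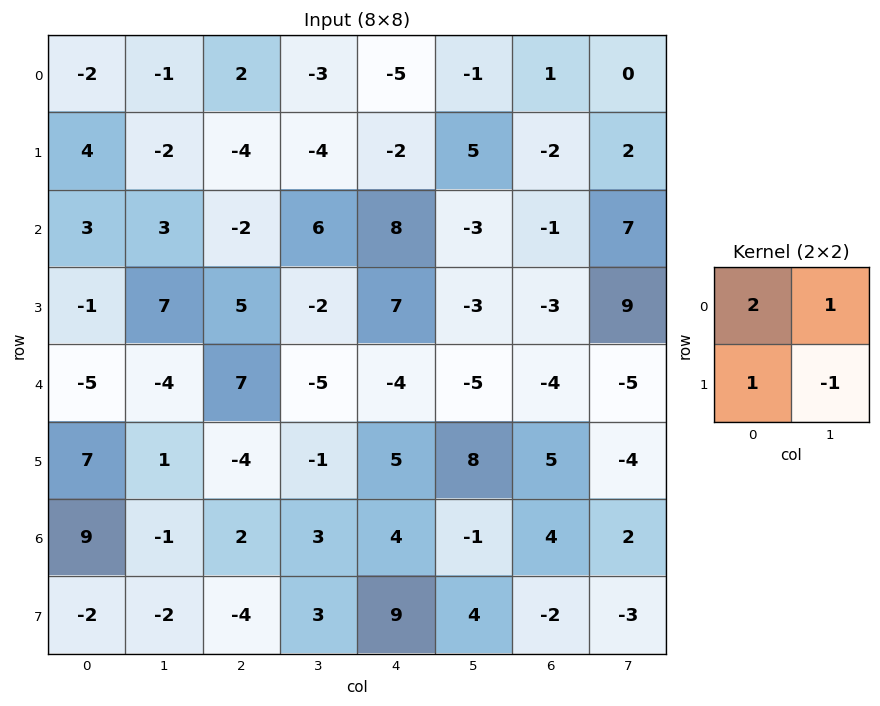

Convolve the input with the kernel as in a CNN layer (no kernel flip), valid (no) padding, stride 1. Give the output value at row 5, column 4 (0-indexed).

The receptive field on the input at this output position is [5 8 / 4 -1]. Elementwise product with the kernel and sum: 5·2 + 8·1 + 4·1 + -1·-1.

23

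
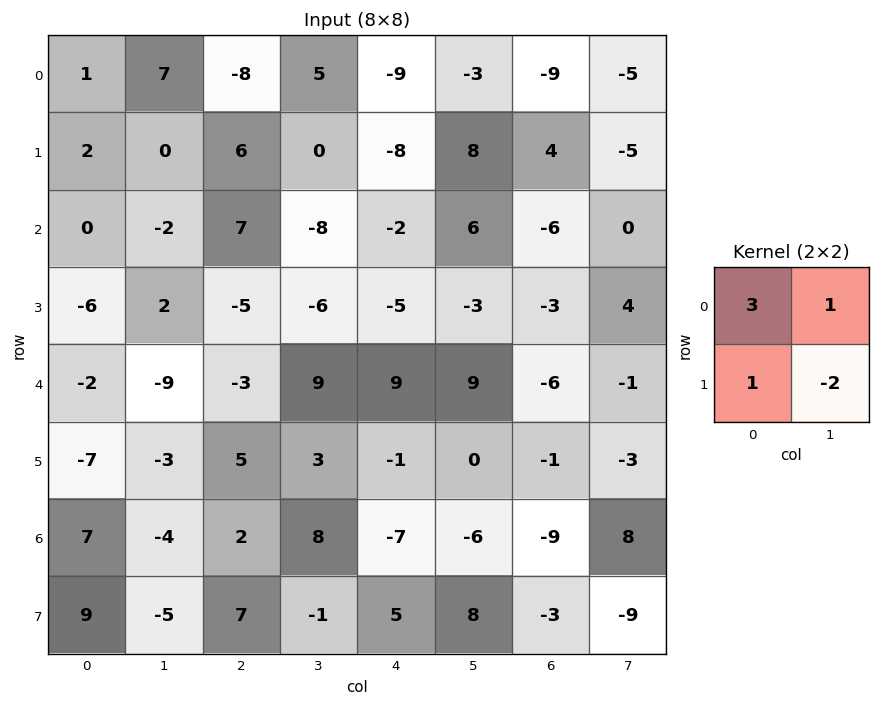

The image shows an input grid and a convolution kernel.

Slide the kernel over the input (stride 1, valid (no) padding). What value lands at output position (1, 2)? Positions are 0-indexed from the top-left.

The receptive field on the input at this output position is [6 0 / 7 -8]. Elementwise product with the kernel and sum: 6·3 + 0·1 + 7·1 + -8·-2.

41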